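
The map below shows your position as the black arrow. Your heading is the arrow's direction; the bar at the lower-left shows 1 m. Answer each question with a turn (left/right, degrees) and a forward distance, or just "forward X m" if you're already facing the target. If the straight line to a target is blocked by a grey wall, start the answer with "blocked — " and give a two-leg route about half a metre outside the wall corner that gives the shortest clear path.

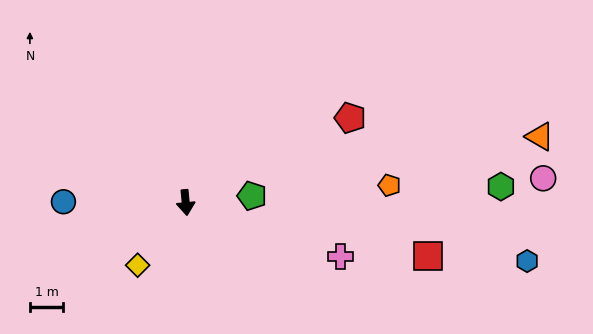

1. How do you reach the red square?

turn left 72°, forward 7.5 m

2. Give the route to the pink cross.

turn left 65°, forward 4.9 m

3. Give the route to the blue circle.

turn right 96°, forward 3.7 m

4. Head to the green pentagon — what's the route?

turn left 90°, forward 2.0 m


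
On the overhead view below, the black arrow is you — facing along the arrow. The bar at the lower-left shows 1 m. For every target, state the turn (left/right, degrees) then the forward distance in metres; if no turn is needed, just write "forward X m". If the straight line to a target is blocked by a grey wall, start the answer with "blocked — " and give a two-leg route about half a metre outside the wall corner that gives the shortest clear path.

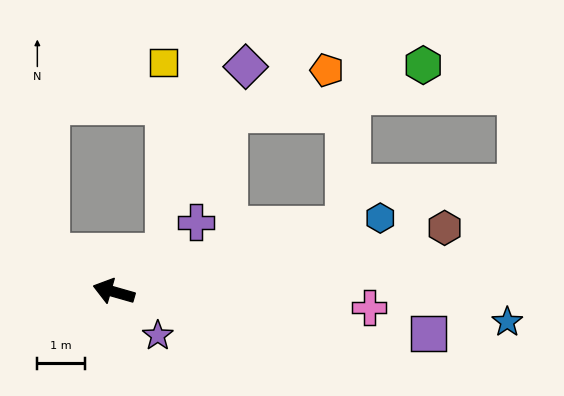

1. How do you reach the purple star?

turn left 151°, forward 1.3 m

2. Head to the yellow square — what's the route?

blocked — turn right 128°, forward 1.4 m, then turn left 55°, forward 4.0 m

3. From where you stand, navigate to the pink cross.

turn right 168°, forward 5.4 m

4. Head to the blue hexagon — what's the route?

turn right 149°, forward 5.8 m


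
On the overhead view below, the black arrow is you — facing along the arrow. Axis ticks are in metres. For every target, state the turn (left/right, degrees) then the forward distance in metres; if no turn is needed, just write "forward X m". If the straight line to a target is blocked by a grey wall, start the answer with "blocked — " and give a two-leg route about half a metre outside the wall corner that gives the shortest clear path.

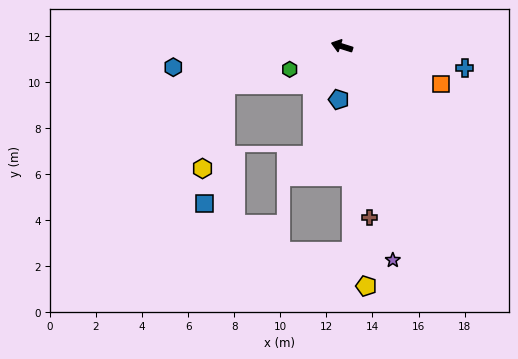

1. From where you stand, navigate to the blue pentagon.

turn left 104°, forward 2.3 m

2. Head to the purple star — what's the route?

turn left 121°, forward 9.5 m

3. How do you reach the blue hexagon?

turn left 25°, forward 7.4 m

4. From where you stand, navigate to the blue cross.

turn right 172°, forward 5.4 m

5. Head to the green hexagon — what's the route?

turn left 41°, forward 2.5 m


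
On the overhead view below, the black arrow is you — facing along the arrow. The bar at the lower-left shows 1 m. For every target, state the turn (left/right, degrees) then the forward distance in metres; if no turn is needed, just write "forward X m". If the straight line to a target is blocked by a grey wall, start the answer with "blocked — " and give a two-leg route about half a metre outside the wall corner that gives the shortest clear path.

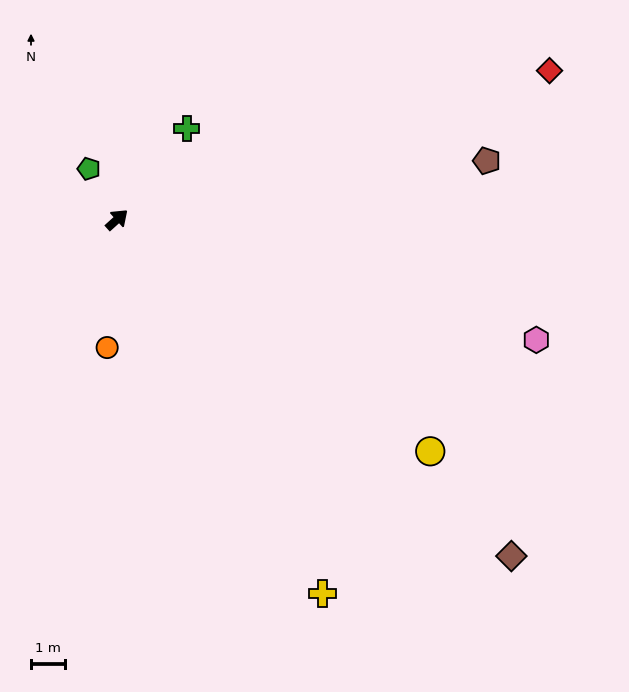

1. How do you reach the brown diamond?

turn right 83°, forward 15.4 m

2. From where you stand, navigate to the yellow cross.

turn right 103°, forward 12.7 m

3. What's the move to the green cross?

turn left 11°, forward 3.4 m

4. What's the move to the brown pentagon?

turn right 33°, forward 11.1 m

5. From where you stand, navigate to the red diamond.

turn right 23°, forward 13.6 m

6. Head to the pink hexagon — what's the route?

turn right 58°, forward 13.0 m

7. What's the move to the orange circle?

turn right 136°, forward 3.8 m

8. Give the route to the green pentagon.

turn left 77°, forward 1.7 m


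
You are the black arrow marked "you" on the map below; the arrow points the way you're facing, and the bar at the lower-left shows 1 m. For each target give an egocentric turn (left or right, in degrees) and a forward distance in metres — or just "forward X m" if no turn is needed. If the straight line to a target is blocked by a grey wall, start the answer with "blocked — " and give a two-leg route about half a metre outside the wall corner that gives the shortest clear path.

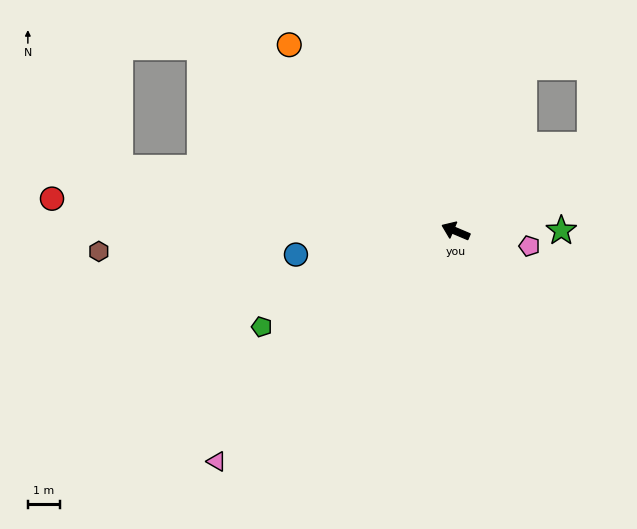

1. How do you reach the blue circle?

turn left 31°, forward 5.1 m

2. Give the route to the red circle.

turn left 18°, forward 12.8 m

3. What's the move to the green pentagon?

turn left 49°, forward 6.8 m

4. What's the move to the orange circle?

turn right 25°, forward 7.9 m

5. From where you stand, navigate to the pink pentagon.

turn right 168°, forward 2.4 m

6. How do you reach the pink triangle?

turn left 67°, forward 10.5 m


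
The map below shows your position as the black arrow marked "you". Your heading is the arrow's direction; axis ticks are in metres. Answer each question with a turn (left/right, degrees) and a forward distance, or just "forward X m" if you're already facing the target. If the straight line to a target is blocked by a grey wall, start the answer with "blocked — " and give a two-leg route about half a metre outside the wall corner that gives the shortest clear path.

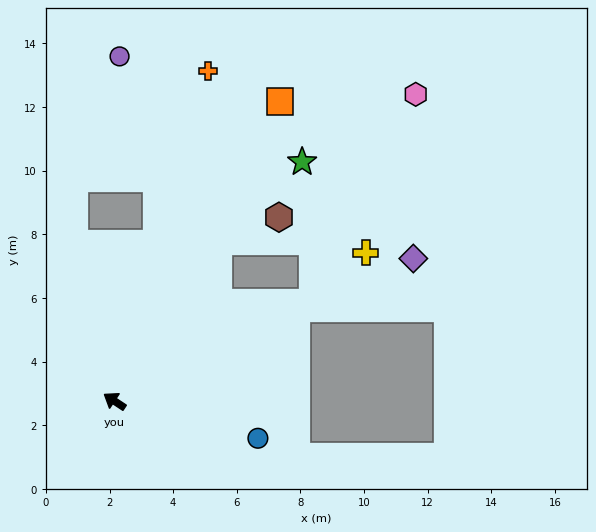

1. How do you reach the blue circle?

turn right 161°, forward 4.7 m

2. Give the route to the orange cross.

turn right 72°, forward 10.8 m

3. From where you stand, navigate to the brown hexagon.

blocked — turn right 90°, forward 6.0 m, then turn right 35°, forward 2.1 m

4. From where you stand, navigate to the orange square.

turn right 85°, forward 10.8 m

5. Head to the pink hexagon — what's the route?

blocked — turn right 120°, forward 6.9 m, then turn left 37°, forward 7.3 m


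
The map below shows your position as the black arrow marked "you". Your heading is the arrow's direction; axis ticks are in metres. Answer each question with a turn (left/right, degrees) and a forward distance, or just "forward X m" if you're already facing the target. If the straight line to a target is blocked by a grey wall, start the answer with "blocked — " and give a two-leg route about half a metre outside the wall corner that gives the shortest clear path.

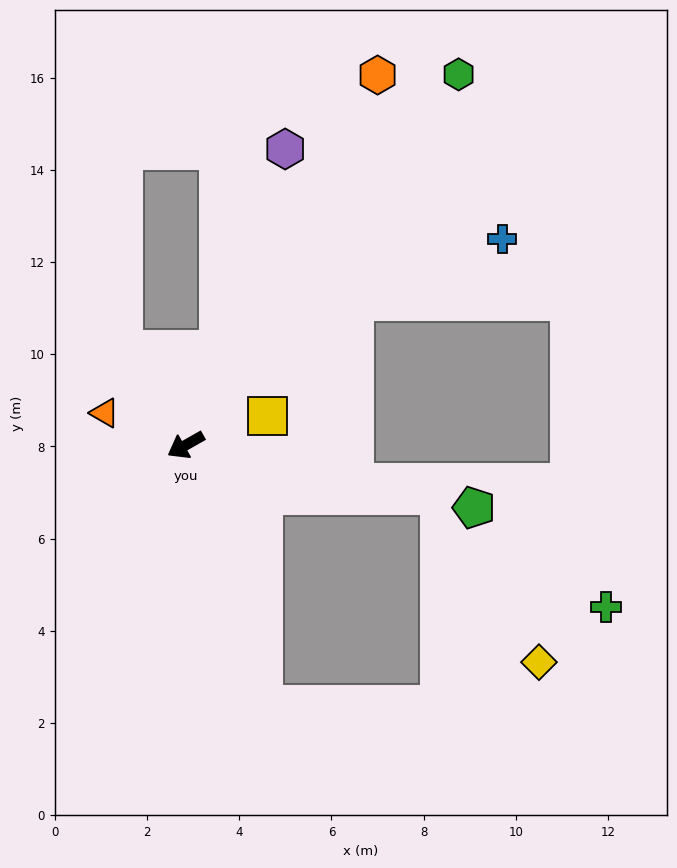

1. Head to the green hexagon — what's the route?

turn right 156°, forward 10.0 m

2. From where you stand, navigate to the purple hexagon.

turn right 138°, forward 6.8 m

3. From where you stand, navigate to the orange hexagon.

turn right 147°, forward 9.0 m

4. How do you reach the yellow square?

turn left 170°, forward 1.9 m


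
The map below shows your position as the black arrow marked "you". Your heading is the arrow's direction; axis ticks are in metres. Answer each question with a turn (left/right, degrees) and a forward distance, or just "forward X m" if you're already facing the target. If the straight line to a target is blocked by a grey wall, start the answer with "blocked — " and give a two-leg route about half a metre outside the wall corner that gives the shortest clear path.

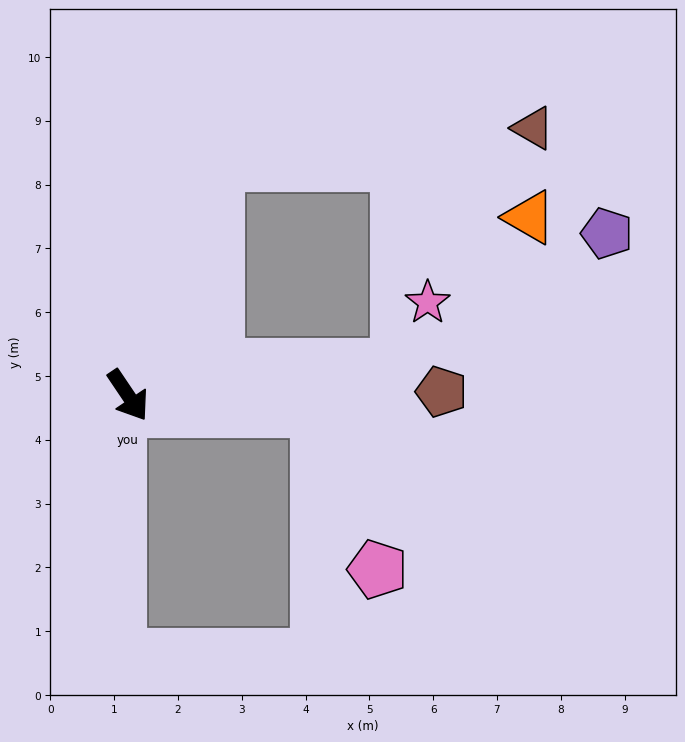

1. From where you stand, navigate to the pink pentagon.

blocked — turn left 51°, forward 3.0 m, then turn right 64°, forward 2.7 m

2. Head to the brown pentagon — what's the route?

turn left 57°, forward 4.9 m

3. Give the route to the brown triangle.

blocked — turn left 125°, forward 3.9 m, then turn right 62°, forward 5.0 m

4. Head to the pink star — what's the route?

blocked — turn left 62°, forward 4.2 m, then turn left 58°, forward 1.1 m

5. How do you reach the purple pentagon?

blocked — turn left 62°, forward 4.2 m, then turn left 26°, forward 3.9 m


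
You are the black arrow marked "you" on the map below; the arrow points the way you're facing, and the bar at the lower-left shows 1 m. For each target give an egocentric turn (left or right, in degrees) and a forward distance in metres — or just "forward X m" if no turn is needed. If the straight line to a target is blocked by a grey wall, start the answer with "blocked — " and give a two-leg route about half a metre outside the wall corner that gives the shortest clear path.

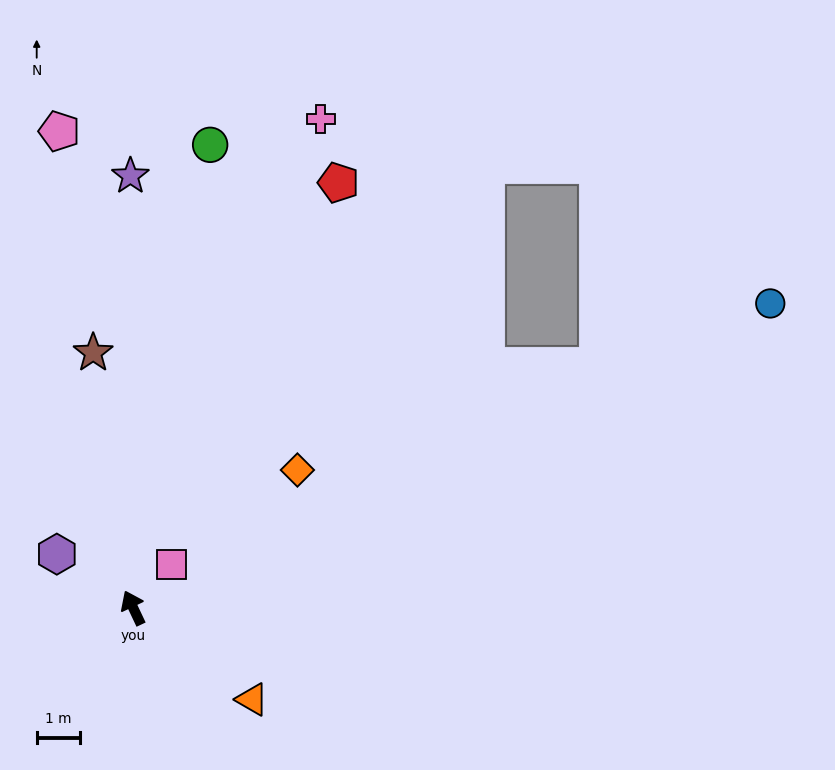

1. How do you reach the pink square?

turn right 67°, forward 1.3 m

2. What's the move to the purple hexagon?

turn left 30°, forward 2.2 m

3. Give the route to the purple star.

turn right 25°, forward 10.1 m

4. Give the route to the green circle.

turn right 35°, forward 11.0 m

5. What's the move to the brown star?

turn right 16°, forward 6.0 m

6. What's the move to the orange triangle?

turn right 153°, forward 3.5 m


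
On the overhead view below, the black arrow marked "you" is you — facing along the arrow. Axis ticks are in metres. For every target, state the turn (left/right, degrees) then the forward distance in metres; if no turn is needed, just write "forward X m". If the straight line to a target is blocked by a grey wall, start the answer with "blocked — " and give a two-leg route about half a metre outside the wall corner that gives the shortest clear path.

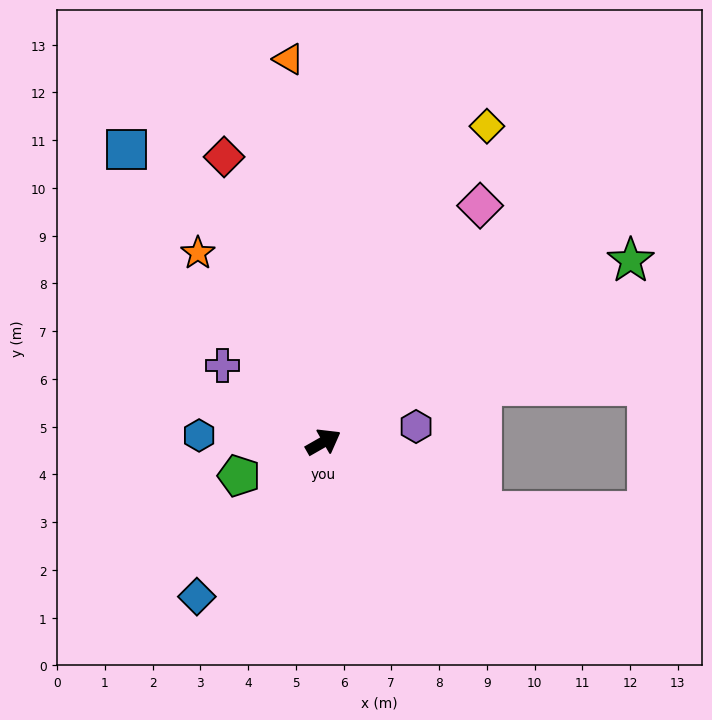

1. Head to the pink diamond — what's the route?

turn left 27°, forward 5.9 m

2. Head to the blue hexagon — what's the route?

turn left 147°, forward 2.6 m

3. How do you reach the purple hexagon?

turn right 20°, forward 2.0 m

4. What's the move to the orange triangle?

turn left 65°, forward 8.1 m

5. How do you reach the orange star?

turn left 94°, forward 4.8 m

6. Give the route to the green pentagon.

turn left 172°, forward 1.9 m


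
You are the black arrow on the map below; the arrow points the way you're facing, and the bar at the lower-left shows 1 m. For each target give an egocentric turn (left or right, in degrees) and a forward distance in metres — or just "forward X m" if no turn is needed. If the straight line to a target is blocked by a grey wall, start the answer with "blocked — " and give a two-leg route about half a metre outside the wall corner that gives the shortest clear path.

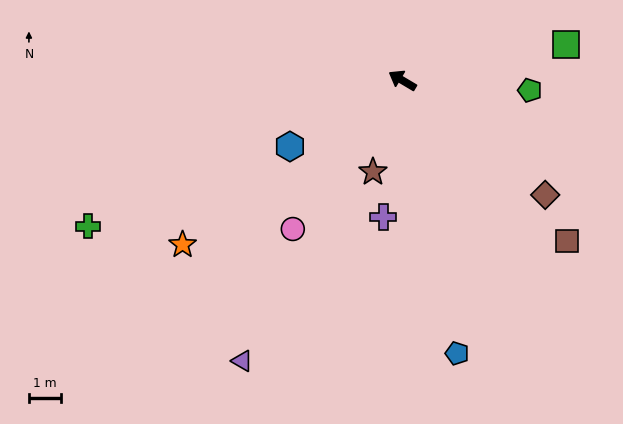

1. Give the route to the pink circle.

turn left 84°, forward 5.8 m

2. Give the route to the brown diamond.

turn left 172°, forward 5.7 m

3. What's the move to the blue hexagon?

turn left 61°, forward 4.1 m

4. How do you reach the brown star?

turn left 103°, forward 3.0 m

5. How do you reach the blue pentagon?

turn left 132°, forward 8.7 m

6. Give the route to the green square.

turn right 137°, forward 5.2 m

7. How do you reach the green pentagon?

turn right 154°, forward 4.0 m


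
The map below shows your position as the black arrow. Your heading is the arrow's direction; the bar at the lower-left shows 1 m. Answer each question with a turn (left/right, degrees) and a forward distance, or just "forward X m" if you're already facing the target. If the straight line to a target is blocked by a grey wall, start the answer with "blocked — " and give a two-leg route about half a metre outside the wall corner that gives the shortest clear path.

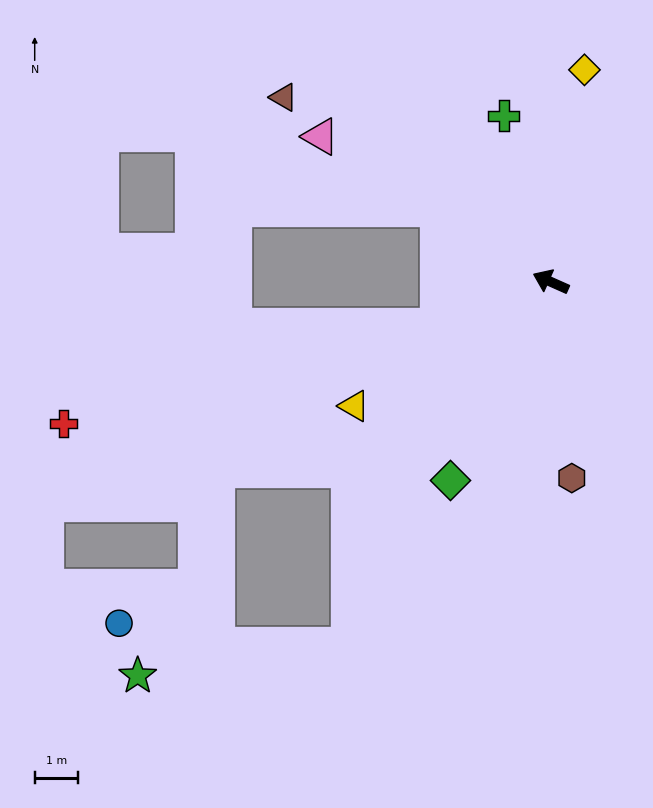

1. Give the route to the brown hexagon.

turn left 120°, forward 4.6 m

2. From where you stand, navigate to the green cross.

turn right 50°, forward 4.0 m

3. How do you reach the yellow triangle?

turn left 56°, forward 5.4 m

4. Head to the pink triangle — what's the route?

turn right 8°, forward 6.3 m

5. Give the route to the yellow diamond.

turn right 75°, forward 5.0 m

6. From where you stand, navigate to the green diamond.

turn left 87°, forward 5.2 m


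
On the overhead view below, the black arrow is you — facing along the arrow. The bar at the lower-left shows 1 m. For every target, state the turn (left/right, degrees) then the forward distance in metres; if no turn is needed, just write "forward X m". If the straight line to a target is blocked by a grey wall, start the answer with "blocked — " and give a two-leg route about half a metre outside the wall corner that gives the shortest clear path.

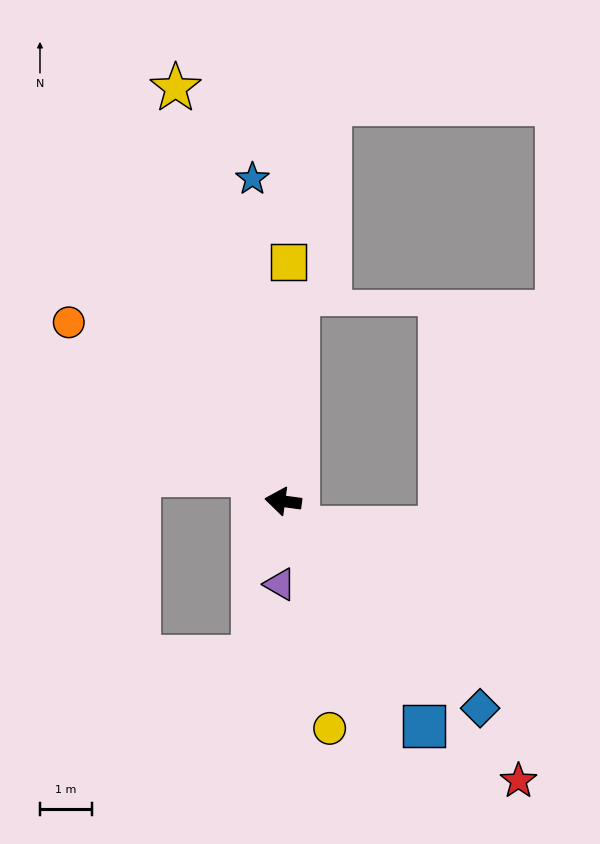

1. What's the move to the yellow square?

turn right 84°, forward 4.6 m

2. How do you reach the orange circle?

turn right 32°, forward 5.4 m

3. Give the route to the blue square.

turn left 130°, forward 5.1 m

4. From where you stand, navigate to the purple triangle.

turn left 96°, forward 1.6 m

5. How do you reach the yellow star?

turn right 68°, forward 8.2 m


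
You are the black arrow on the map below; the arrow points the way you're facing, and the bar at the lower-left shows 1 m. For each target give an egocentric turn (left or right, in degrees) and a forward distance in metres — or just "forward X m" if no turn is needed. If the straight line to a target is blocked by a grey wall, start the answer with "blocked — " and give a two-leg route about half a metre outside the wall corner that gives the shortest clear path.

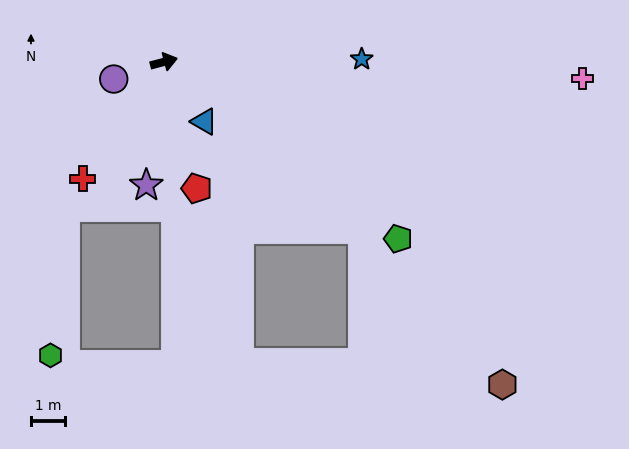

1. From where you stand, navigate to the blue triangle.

turn right 71°, forward 2.1 m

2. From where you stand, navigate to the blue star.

turn right 14°, forward 5.9 m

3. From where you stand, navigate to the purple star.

turn right 113°, forward 3.7 m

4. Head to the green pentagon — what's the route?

turn right 52°, forward 8.8 m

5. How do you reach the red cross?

turn right 140°, forward 4.2 m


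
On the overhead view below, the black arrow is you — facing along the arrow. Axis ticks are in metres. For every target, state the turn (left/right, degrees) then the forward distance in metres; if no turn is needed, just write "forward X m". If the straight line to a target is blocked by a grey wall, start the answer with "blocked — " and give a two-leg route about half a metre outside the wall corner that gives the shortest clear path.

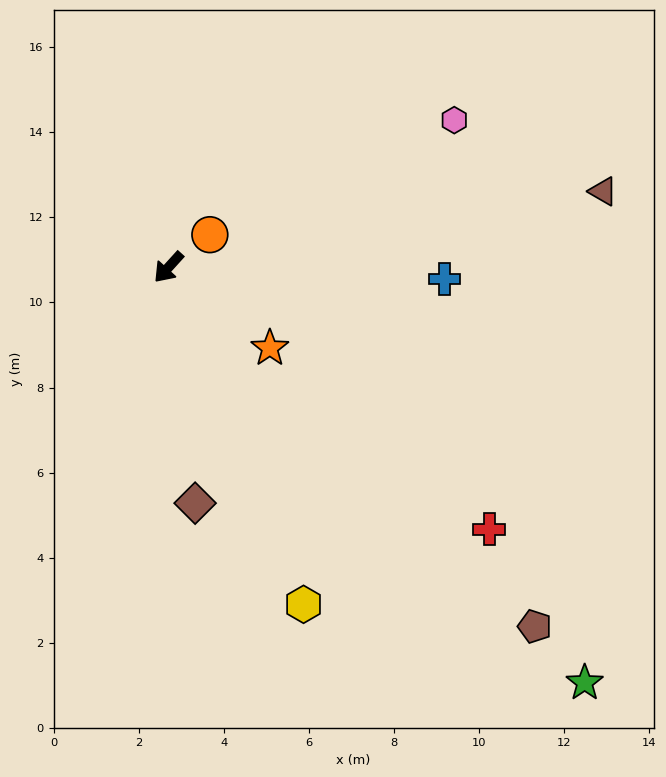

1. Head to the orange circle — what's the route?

turn left 170°, forward 1.2 m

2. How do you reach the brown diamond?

turn left 49°, forward 5.6 m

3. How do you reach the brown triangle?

turn left 142°, forward 10.4 m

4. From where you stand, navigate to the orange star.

turn left 94°, forward 3.0 m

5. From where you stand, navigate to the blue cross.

turn left 130°, forward 6.5 m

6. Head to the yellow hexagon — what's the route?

turn left 64°, forward 8.5 m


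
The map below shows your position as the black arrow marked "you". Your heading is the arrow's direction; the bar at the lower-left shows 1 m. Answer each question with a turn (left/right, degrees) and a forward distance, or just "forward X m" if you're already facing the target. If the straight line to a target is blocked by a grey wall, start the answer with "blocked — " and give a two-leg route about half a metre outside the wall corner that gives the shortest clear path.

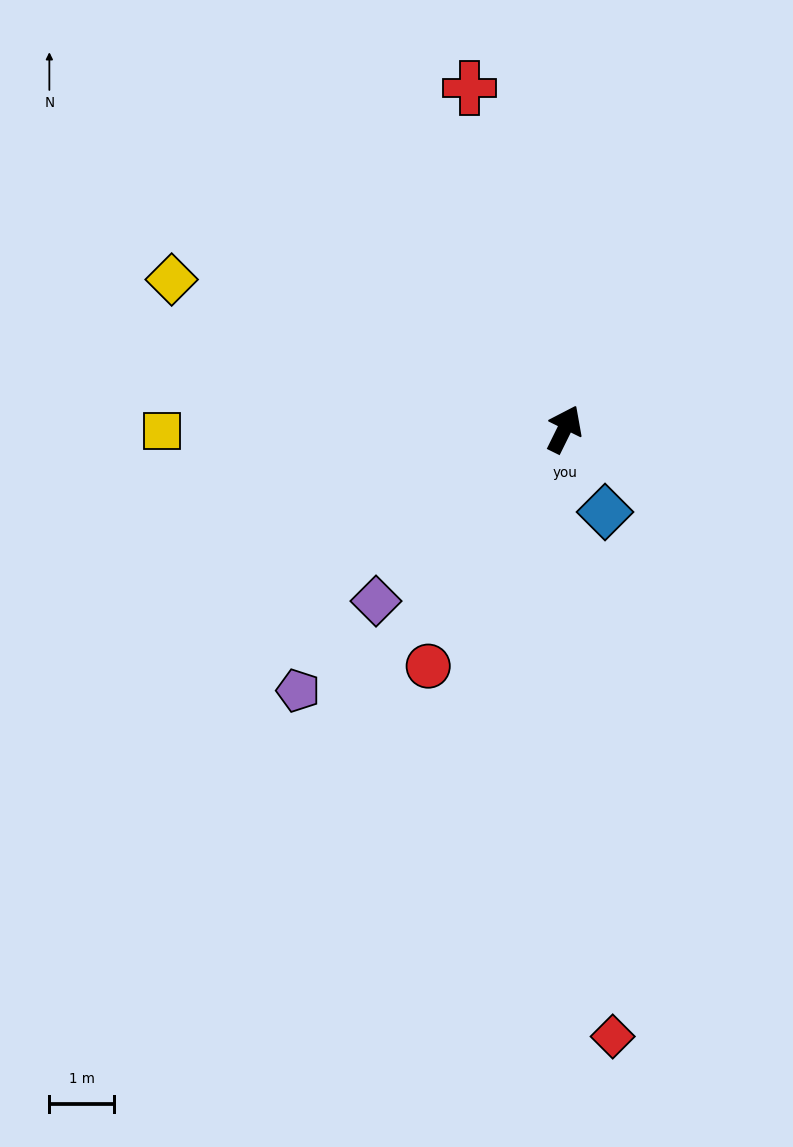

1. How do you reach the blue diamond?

turn right 128°, forward 1.4 m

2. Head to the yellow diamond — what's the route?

turn left 95°, forward 6.5 m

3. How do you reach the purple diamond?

turn left 159°, forward 4.0 m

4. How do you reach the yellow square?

turn left 117°, forward 6.3 m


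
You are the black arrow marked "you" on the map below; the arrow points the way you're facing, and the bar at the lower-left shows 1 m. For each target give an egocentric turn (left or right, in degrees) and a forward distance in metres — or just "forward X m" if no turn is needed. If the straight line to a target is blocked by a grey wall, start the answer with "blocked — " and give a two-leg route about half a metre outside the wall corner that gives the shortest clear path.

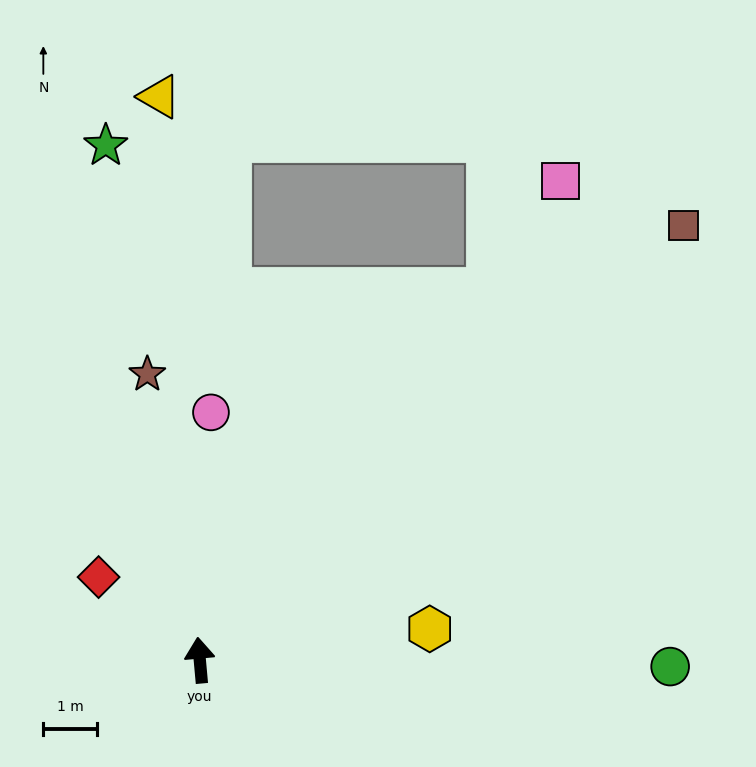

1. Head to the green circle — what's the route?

turn right 96°, forward 8.8 m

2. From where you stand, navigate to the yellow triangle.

forward 10.5 m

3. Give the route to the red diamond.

turn left 45°, forward 2.4 m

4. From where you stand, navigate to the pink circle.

turn right 8°, forward 4.6 m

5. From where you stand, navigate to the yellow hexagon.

turn right 87°, forward 4.3 m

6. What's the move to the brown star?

turn left 5°, forward 5.4 m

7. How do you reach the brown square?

turn right 53°, forward 12.1 m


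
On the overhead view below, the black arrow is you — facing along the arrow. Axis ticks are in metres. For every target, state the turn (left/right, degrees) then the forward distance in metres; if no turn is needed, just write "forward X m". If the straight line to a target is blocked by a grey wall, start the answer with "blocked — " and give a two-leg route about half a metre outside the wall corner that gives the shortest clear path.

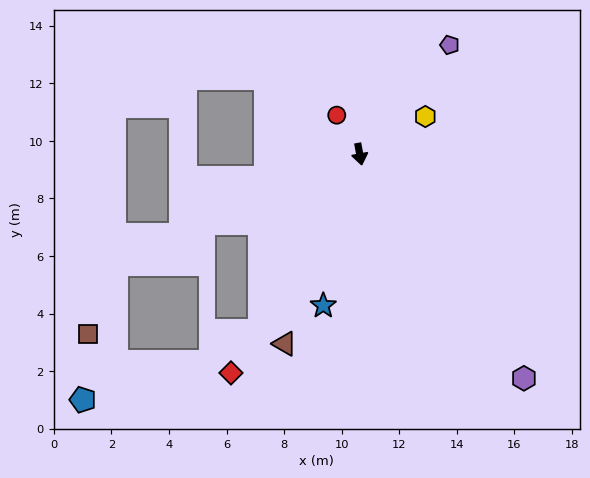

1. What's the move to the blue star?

turn right 24°, forward 5.4 m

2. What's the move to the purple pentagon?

turn left 130°, forward 4.9 m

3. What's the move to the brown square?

blocked — turn right 76°, forward 9.3 m, then turn left 44°, forward 2.6 m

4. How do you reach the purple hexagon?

turn left 26°, forward 9.6 m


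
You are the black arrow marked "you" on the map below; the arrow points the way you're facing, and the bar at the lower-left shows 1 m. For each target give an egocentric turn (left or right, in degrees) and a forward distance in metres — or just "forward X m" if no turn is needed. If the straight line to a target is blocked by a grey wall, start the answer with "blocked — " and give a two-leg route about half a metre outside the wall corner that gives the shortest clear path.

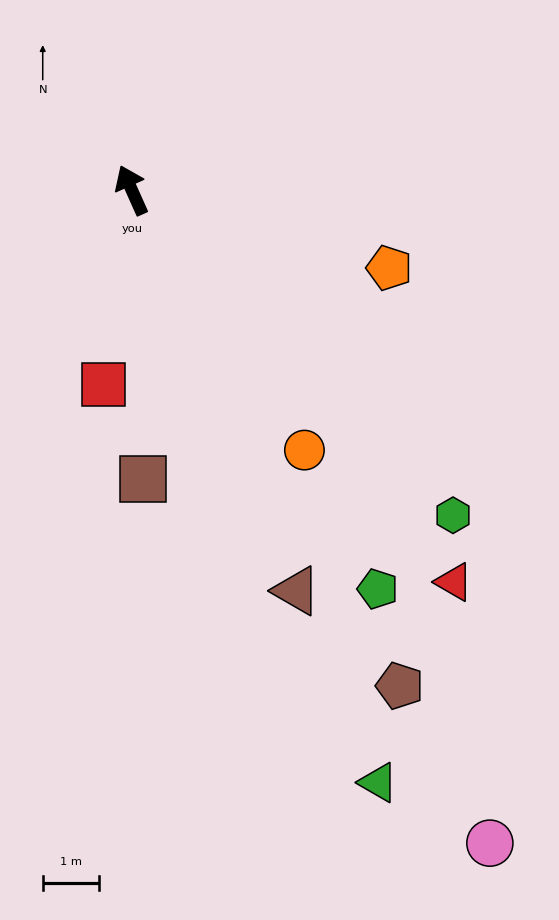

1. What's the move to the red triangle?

turn right 165°, forward 9.1 m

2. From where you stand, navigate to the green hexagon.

turn right 159°, forward 8.2 m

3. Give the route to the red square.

turn left 148°, forward 3.5 m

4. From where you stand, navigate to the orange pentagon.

turn right 131°, forward 4.8 m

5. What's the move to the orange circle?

turn right 171°, forward 5.6 m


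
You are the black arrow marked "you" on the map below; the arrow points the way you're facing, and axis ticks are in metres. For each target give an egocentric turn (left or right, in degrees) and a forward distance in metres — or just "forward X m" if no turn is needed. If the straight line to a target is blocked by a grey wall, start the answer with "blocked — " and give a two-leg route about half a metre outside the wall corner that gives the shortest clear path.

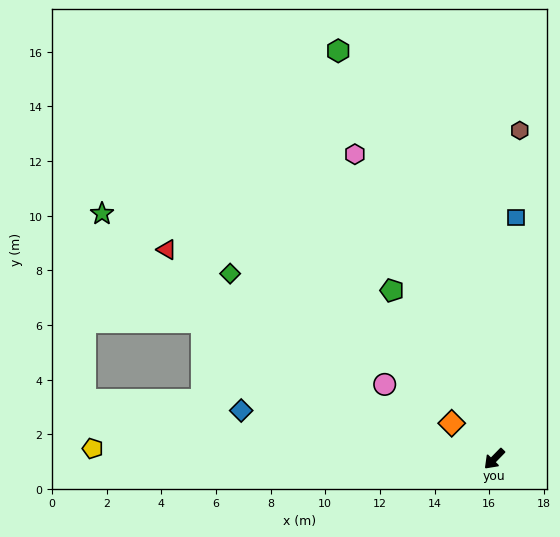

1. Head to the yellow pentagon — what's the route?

turn right 47°, forward 14.7 m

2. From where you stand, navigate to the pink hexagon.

turn right 111°, forward 12.3 m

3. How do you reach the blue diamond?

turn right 56°, forward 9.4 m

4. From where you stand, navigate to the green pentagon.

turn right 104°, forward 7.2 m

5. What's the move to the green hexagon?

turn right 115°, forward 16.0 m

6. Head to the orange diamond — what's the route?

turn right 86°, forward 2.0 m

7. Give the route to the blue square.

turn right 141°, forward 8.9 m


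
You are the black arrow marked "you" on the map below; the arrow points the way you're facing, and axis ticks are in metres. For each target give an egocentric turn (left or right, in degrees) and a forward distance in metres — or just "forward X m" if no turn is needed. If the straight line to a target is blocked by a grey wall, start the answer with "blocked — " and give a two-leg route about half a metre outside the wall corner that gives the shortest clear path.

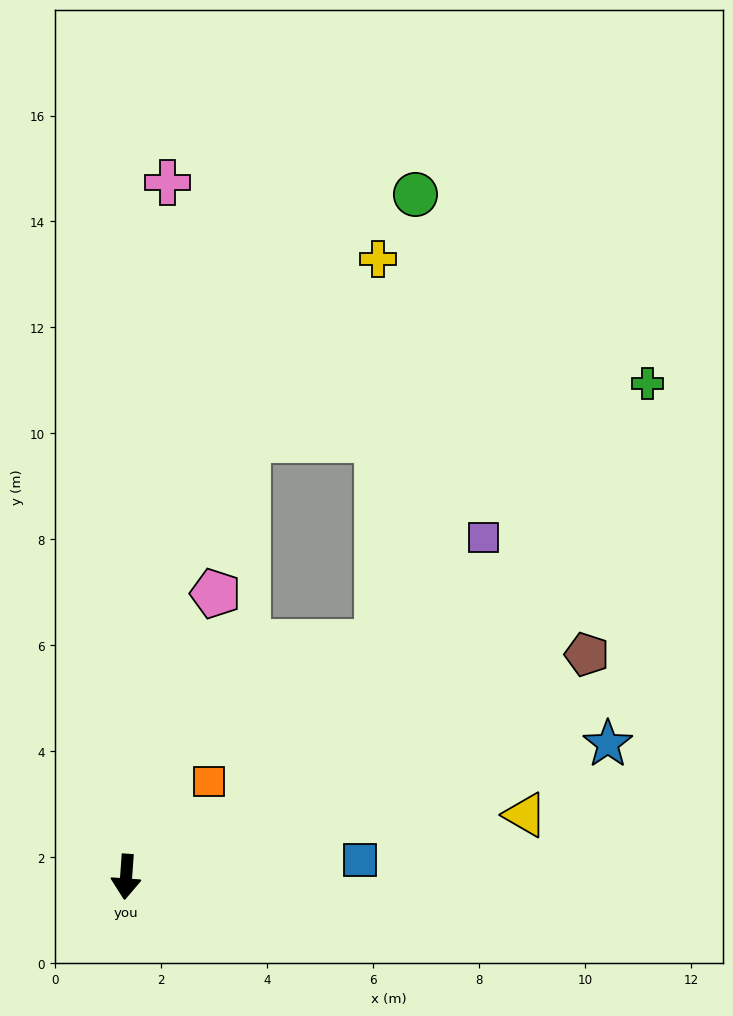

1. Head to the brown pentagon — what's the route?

turn left 120°, forward 9.7 m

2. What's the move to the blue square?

turn left 98°, forward 4.4 m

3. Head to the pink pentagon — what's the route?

turn left 167°, forward 5.6 m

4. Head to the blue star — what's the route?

turn left 110°, forward 9.4 m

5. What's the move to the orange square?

turn left 143°, forward 2.4 m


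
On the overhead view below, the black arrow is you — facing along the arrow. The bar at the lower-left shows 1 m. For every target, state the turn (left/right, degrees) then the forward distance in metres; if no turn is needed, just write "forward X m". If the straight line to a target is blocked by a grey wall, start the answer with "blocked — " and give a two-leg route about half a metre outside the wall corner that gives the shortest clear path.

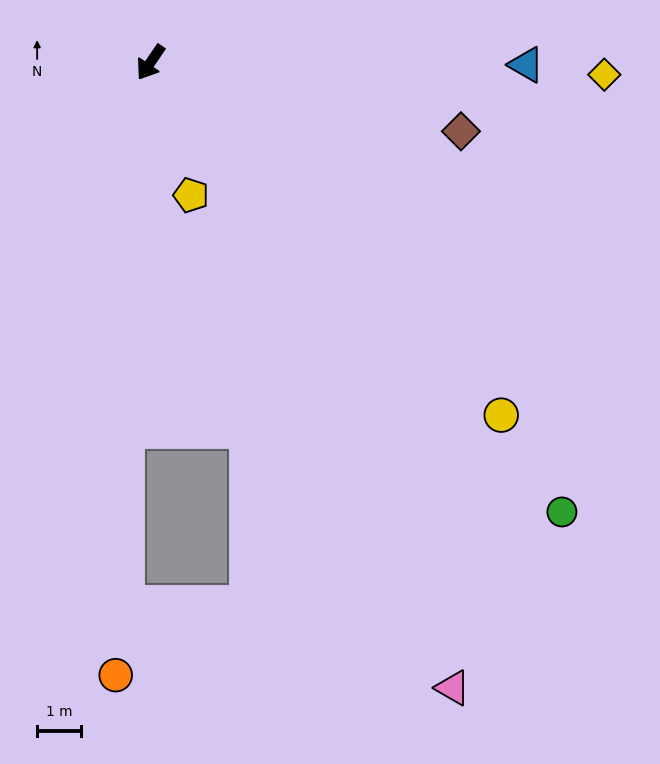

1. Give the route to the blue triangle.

turn left 124°, forward 8.6 m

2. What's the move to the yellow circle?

turn left 79°, forward 11.4 m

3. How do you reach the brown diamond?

turn left 112°, forward 7.3 m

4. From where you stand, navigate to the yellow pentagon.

turn left 51°, forward 3.2 m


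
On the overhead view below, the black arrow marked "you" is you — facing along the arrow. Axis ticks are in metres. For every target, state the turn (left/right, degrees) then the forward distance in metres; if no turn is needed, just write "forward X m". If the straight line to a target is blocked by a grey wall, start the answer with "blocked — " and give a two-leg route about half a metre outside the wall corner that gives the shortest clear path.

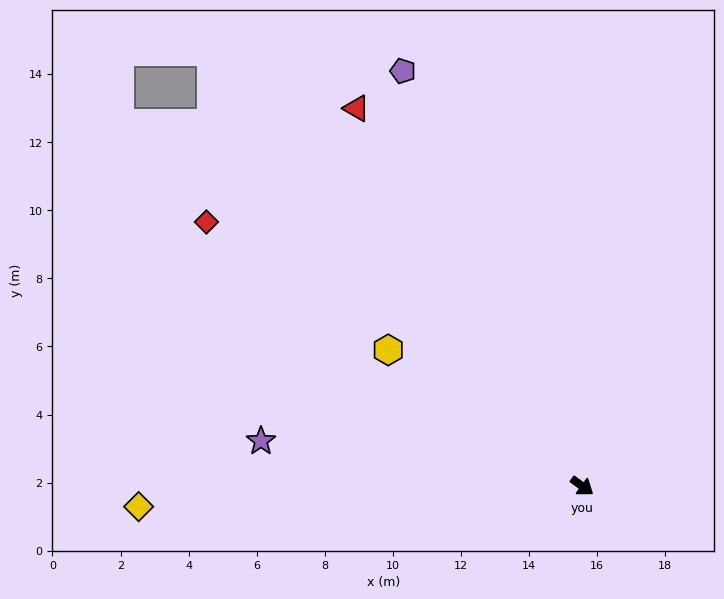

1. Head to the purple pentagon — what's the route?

turn left 149°, forward 13.3 m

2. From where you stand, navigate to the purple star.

turn right 152°, forward 9.5 m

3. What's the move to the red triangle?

turn left 157°, forward 12.9 m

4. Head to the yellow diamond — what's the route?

turn right 141°, forward 13.0 m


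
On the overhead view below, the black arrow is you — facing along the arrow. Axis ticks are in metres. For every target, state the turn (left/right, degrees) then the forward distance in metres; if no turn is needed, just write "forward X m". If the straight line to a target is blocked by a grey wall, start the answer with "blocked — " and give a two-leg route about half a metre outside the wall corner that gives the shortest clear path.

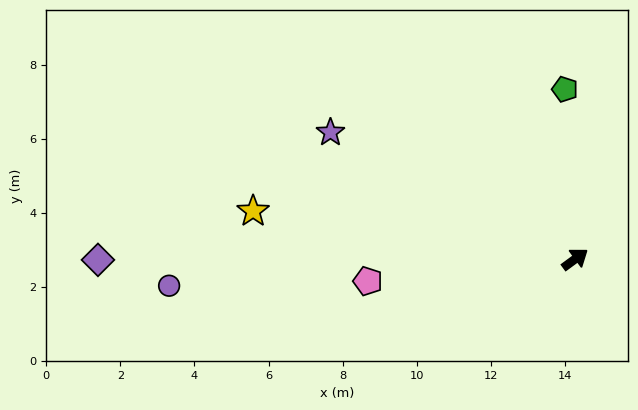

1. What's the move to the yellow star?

turn left 135°, forward 8.8 m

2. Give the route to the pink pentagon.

turn left 150°, forward 5.6 m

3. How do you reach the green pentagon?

turn left 57°, forward 4.6 m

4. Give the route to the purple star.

turn left 116°, forward 7.4 m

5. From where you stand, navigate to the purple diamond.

turn left 144°, forward 12.9 m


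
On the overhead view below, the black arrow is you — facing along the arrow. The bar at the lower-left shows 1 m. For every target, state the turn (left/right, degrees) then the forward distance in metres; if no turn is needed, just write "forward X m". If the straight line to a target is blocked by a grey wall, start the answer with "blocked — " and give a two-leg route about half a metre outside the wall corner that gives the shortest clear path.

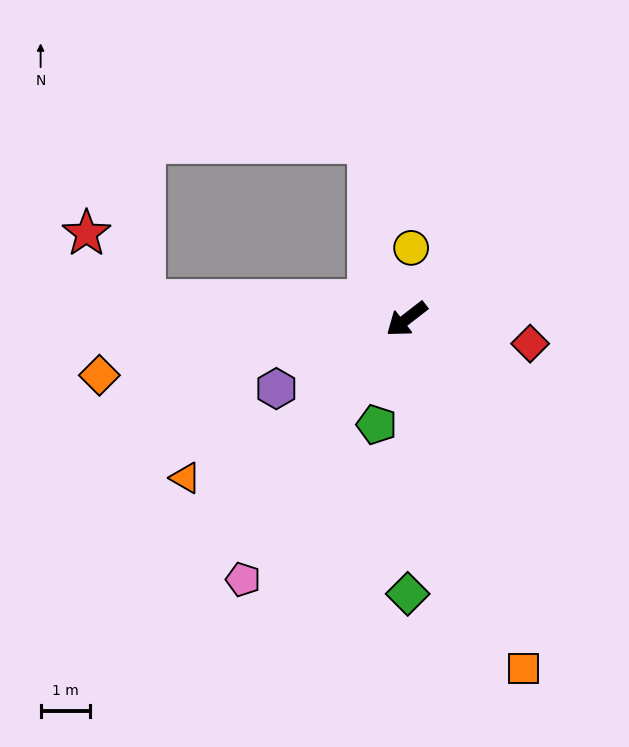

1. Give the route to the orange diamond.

turn right 27°, forward 6.4 m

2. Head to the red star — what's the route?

blocked — turn right 42°, forward 5.3 m, then turn right 44°, forward 1.8 m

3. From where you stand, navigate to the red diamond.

turn left 131°, forward 2.6 m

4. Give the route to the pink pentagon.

turn left 20°, forward 6.3 m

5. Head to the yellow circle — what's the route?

turn right 131°, forward 1.5 m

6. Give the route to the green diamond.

turn left 52°, forward 5.6 m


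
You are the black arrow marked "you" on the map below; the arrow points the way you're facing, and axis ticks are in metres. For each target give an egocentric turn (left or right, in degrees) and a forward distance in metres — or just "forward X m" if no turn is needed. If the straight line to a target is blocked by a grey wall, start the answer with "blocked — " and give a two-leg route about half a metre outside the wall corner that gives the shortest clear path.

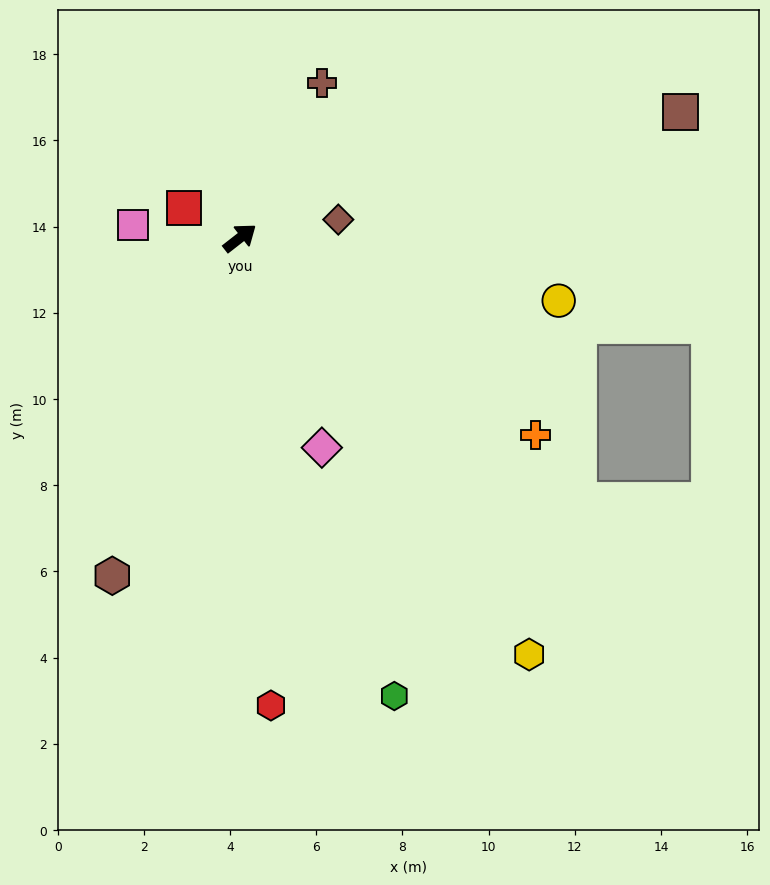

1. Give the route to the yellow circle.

turn right 49°, forward 7.5 m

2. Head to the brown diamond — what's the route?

turn right 27°, forward 2.3 m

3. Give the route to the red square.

turn left 114°, forward 1.5 m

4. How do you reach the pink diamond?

turn right 107°, forward 5.2 m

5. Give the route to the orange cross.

turn right 72°, forward 8.2 m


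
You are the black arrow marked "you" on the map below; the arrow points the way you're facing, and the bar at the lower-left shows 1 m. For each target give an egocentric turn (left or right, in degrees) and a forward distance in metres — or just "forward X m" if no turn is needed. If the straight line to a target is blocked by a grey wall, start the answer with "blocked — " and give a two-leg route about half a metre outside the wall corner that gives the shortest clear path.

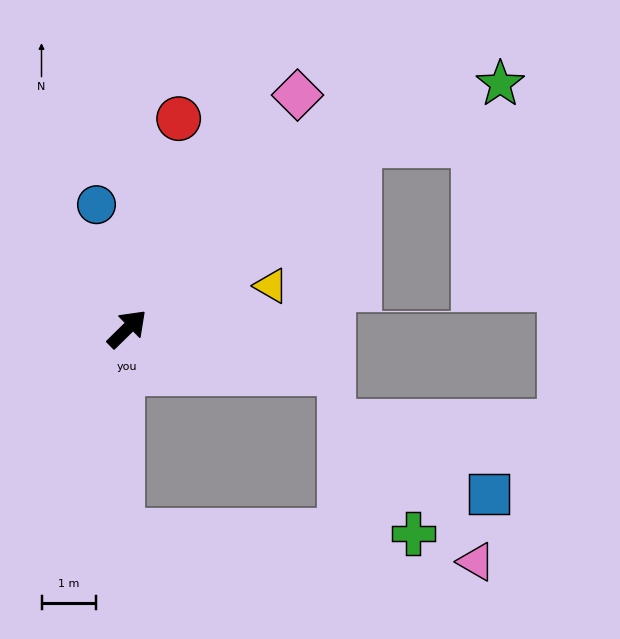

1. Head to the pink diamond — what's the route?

turn left 9°, forward 5.3 m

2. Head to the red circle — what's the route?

turn left 32°, forward 4.0 m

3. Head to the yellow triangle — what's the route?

turn right 28°, forward 2.8 m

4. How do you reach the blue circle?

turn left 59°, forward 2.4 m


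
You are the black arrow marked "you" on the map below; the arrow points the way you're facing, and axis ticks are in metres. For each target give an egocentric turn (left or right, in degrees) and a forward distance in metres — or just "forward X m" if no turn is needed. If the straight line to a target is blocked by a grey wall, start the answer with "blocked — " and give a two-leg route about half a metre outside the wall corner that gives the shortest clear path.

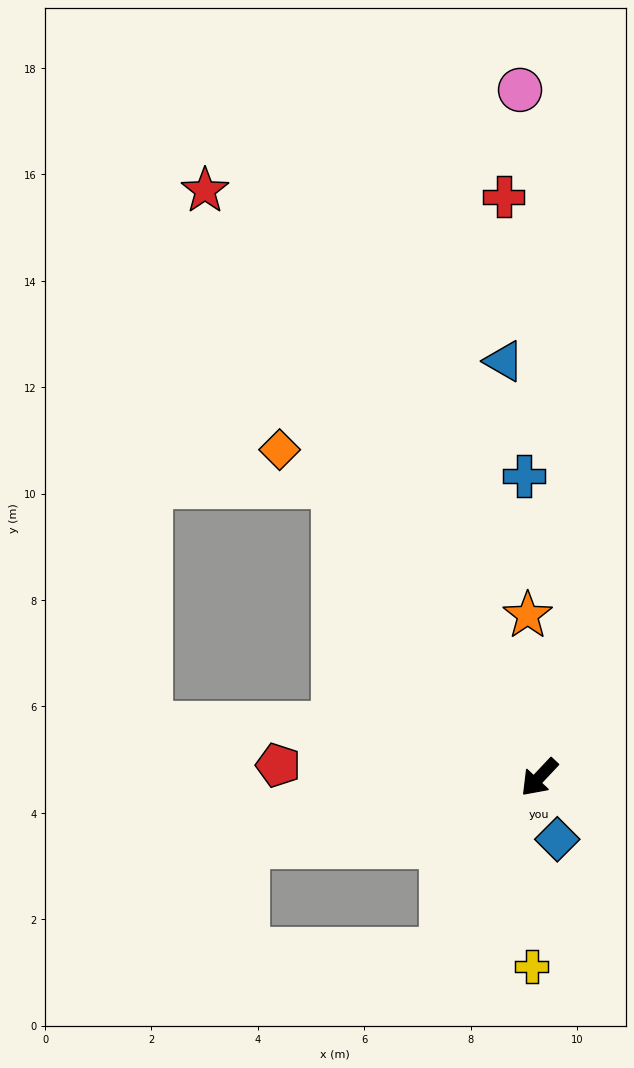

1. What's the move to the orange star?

turn right 133°, forward 3.1 m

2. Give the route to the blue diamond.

turn left 59°, forward 1.2 m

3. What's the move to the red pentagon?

turn right 49°, forward 4.9 m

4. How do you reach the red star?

turn right 107°, forward 12.7 m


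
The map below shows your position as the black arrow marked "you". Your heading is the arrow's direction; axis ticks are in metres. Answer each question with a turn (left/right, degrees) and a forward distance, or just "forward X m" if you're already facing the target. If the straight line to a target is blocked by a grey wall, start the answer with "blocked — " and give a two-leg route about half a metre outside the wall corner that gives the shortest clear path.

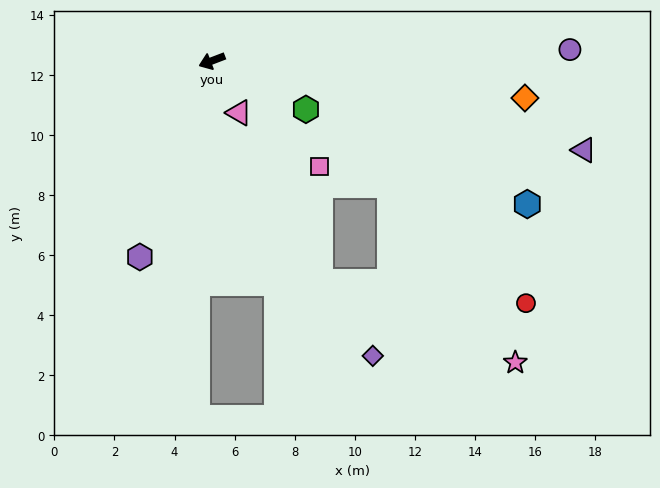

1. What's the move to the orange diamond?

turn left 152°, forward 10.5 m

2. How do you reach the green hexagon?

turn left 132°, forward 3.5 m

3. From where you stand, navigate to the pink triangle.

turn left 97°, forward 1.9 m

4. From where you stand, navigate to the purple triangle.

turn left 146°, forward 12.7 m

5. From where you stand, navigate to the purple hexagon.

turn left 49°, forward 7.0 m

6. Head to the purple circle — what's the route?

turn left 161°, forward 11.9 m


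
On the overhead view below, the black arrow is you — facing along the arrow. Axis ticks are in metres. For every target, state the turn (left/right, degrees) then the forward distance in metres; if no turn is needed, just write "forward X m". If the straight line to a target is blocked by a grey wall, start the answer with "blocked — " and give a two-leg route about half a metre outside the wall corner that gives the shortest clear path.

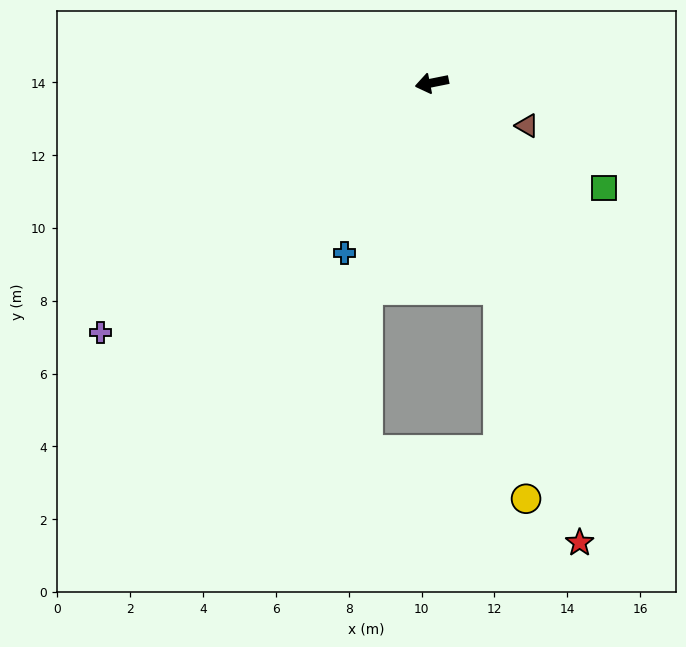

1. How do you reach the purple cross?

turn left 26°, forward 11.4 m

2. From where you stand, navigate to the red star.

turn left 96°, forward 13.3 m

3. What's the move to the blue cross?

turn left 51°, forward 5.3 m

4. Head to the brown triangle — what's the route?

turn left 144°, forward 2.9 m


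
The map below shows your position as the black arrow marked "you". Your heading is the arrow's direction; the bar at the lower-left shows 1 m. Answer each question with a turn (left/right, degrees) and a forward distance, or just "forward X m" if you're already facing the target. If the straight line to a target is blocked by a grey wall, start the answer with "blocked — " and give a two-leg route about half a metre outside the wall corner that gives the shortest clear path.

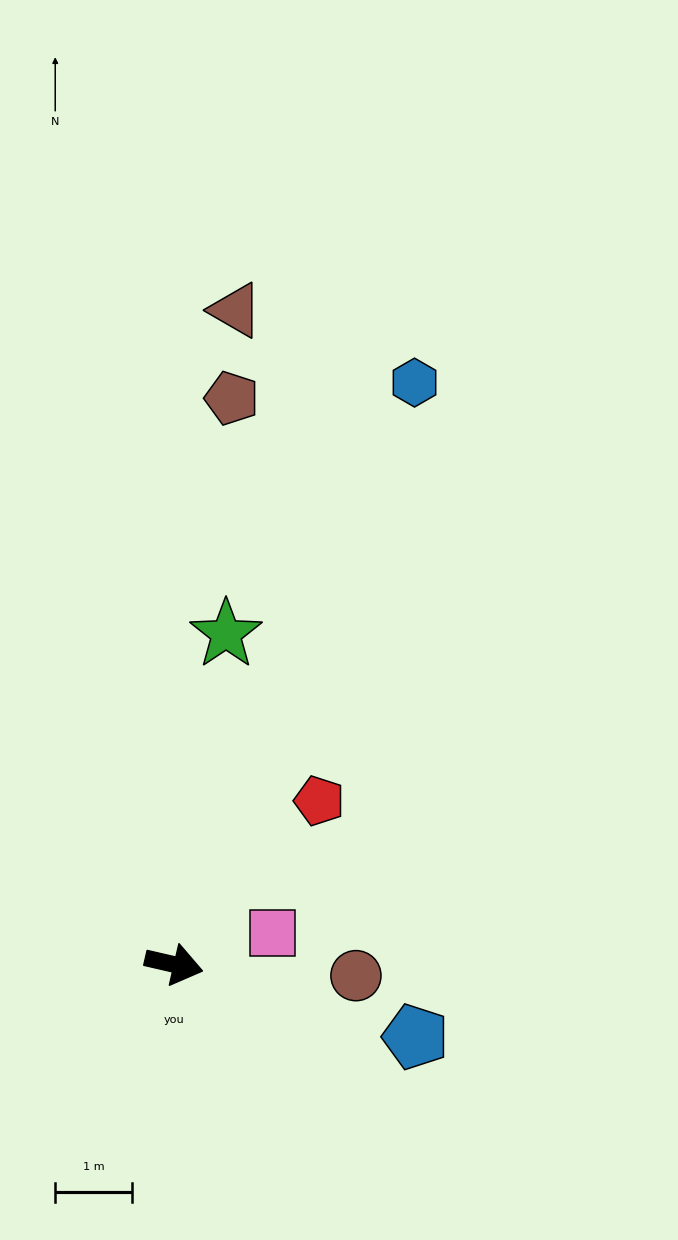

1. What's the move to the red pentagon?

turn left 61°, forward 2.8 m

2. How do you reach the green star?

turn left 94°, forward 4.3 m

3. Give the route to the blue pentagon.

turn right 4°, forward 3.3 m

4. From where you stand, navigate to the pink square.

turn left 31°, forward 1.3 m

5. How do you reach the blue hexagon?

turn left 81°, forward 8.2 m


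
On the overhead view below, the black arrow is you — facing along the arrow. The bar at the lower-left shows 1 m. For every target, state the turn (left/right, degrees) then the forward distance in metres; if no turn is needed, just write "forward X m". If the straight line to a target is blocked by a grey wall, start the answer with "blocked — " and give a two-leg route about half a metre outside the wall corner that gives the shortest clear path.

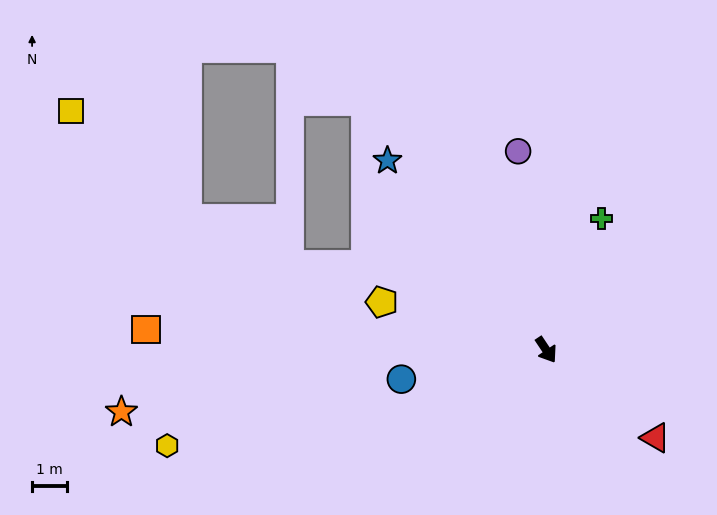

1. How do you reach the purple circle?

turn left 154°, forward 5.7 m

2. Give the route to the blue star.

turn right 174°, forward 7.1 m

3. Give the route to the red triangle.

turn left 17°, forward 4.0 m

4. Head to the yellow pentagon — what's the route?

turn right 140°, forward 4.9 m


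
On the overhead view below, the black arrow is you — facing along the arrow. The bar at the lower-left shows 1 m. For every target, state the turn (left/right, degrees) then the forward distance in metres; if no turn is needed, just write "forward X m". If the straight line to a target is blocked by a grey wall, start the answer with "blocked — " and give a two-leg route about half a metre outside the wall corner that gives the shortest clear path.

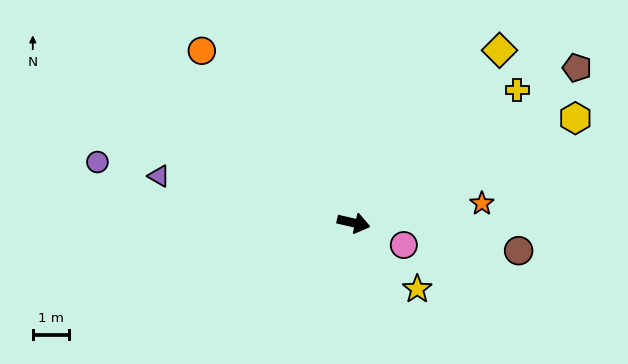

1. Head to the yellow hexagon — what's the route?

turn left 38°, forward 6.7 m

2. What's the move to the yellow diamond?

turn left 63°, forward 6.2 m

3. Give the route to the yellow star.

turn right 33°, forward 2.5 m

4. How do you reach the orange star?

turn left 22°, forward 3.5 m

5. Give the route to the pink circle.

turn right 11°, forward 1.5 m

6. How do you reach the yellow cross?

turn left 52°, forward 5.7 m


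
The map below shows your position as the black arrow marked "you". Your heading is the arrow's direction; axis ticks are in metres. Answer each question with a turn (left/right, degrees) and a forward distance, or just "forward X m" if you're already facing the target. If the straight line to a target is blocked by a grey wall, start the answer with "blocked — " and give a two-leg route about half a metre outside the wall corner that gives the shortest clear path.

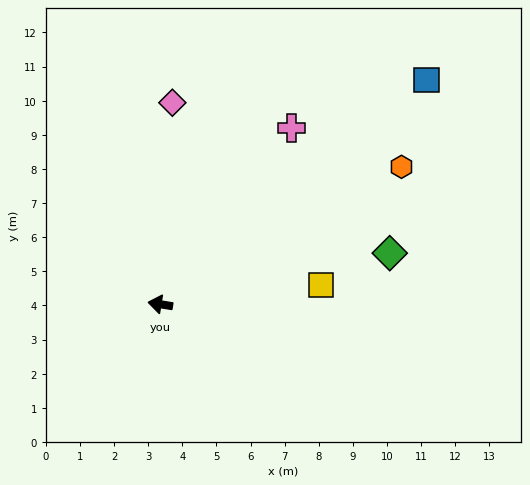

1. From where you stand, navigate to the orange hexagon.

turn right 141°, forward 8.1 m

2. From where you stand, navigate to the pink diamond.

turn right 84°, forward 5.9 m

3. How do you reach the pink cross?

turn right 118°, forward 6.4 m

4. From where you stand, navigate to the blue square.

turn right 131°, forward 10.2 m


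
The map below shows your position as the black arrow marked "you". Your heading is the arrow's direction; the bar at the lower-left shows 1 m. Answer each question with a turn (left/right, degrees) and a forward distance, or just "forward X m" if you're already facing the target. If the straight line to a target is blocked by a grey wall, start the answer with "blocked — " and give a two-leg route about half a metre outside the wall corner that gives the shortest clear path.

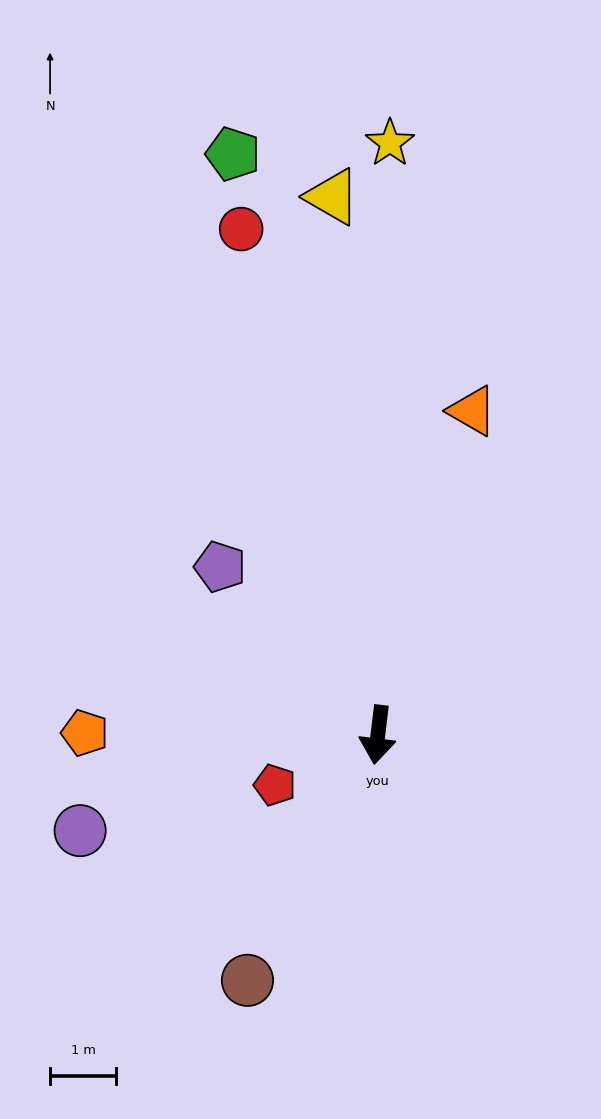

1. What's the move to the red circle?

turn right 158°, forward 7.9 m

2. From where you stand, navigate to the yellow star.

turn right 174°, forward 8.9 m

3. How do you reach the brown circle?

turn right 21°, forward 4.2 m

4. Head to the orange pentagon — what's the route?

turn right 83°, forward 4.4 m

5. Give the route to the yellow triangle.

turn right 168°, forward 8.1 m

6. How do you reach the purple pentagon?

turn right 130°, forward 3.5 m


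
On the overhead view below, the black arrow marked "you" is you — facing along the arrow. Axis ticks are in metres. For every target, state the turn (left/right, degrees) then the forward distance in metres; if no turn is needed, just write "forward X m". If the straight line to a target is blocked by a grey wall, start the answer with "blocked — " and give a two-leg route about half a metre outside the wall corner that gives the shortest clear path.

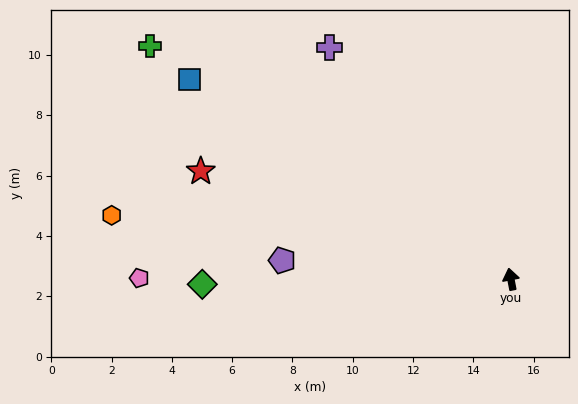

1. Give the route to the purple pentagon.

turn left 74°, forward 7.6 m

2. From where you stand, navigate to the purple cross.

turn left 27°, forward 9.8 m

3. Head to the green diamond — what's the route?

turn left 80°, forward 10.2 m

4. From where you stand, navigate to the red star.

turn left 60°, forward 10.9 m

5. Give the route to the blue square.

turn left 47°, forward 12.5 m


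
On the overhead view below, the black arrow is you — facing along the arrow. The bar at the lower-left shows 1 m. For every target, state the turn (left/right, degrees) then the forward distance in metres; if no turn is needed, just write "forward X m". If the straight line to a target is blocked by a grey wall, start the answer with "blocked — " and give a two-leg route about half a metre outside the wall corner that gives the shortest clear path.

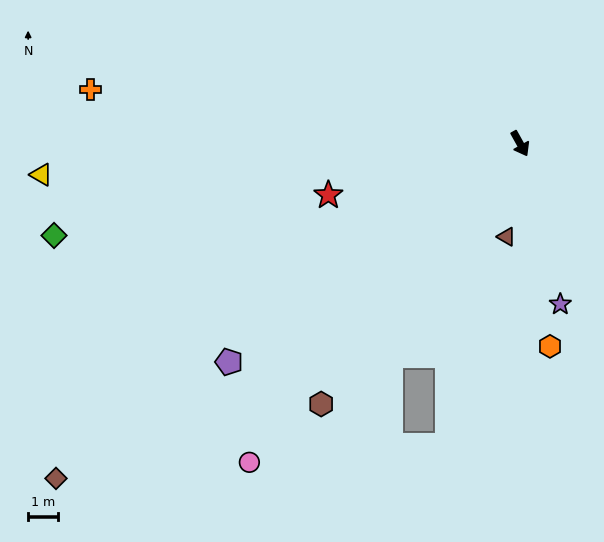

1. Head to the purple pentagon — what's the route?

turn right 82°, forward 12.1 m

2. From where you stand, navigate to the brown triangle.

turn right 37°, forward 3.1 m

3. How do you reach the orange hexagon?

turn right 21°, forward 6.8 m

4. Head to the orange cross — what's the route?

turn right 126°, forward 14.4 m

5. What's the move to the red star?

turn right 104°, forward 6.6 m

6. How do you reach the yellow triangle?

turn right 115°, forward 16.0 m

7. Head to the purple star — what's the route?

turn right 15°, forward 5.5 m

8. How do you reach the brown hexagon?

turn right 66°, forward 10.9 m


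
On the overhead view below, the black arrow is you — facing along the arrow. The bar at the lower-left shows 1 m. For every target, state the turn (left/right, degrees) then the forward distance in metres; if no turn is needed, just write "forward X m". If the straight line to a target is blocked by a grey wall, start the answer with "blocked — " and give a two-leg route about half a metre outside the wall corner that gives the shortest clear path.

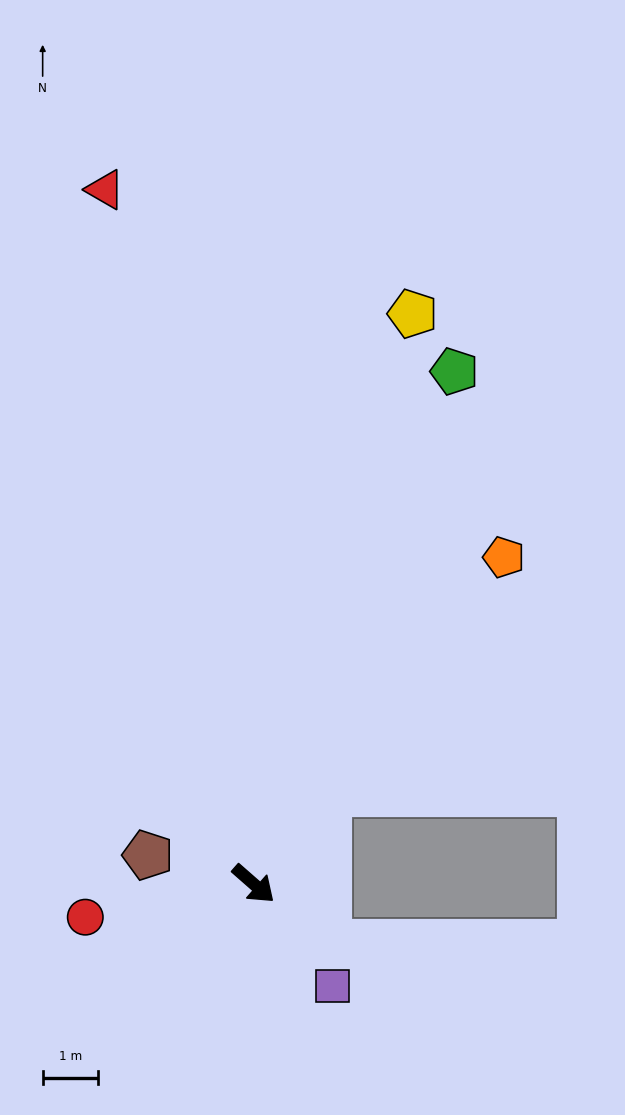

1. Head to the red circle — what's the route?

turn right 128°, forward 3.1 m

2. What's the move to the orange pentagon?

turn left 94°, forward 7.5 m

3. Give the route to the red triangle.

turn left 143°, forward 12.9 m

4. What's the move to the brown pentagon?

turn right 154°, forward 2.0 m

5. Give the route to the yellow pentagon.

turn left 116°, forward 10.8 m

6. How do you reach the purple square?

turn right 11°, forward 2.3 m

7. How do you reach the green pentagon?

turn left 110°, forward 10.0 m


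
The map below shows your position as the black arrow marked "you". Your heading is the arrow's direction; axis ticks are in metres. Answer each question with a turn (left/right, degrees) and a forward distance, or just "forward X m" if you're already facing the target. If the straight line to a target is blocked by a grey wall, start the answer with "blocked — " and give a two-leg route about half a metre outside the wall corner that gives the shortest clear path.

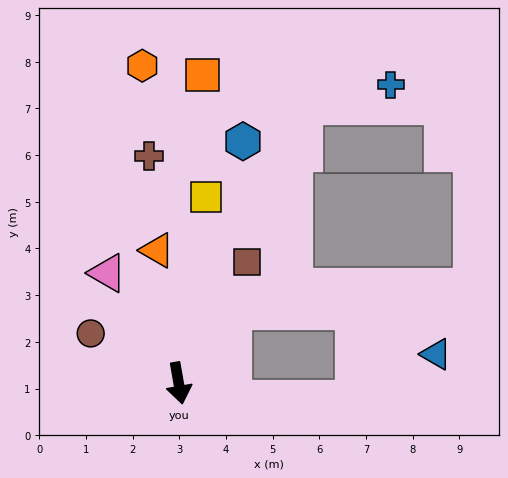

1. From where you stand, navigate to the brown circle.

turn right 129°, forward 2.2 m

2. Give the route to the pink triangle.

turn right 157°, forward 2.8 m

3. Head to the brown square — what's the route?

turn left 141°, forward 3.0 m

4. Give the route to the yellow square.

turn left 162°, forward 4.0 m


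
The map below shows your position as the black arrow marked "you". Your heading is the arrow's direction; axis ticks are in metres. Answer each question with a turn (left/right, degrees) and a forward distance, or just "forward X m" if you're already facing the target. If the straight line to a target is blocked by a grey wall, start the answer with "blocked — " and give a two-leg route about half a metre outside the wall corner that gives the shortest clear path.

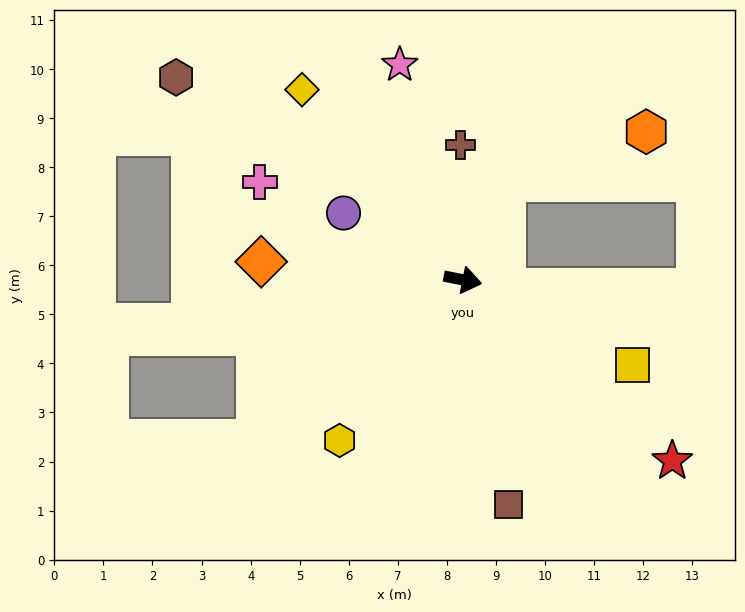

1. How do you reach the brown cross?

turn left 102°, forward 2.7 m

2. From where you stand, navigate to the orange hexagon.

blocked — turn left 78°, forward 2.2 m, then turn right 47°, forward 3.1 m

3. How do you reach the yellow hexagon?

turn right 116°, forward 4.1 m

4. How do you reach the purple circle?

turn left 162°, forward 2.8 m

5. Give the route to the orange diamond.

turn right 174°, forward 4.1 m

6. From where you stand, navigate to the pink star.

turn left 118°, forward 4.6 m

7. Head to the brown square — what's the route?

turn right 67°, forward 4.7 m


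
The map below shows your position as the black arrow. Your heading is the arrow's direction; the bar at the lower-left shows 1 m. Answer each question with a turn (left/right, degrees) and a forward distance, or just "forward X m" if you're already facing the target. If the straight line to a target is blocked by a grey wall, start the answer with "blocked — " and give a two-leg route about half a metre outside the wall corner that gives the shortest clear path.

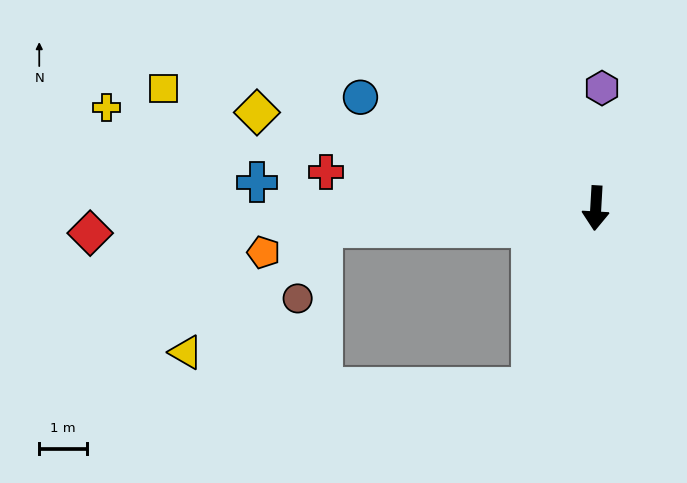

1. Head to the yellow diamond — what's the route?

turn right 103°, forward 7.4 m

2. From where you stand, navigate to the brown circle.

blocked — turn right 83°, forward 5.7 m, then turn left 67°, forward 1.6 m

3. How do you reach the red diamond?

turn right 84°, forward 10.6 m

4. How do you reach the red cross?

turn right 94°, forward 5.7 m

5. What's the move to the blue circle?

turn right 112°, forward 5.5 m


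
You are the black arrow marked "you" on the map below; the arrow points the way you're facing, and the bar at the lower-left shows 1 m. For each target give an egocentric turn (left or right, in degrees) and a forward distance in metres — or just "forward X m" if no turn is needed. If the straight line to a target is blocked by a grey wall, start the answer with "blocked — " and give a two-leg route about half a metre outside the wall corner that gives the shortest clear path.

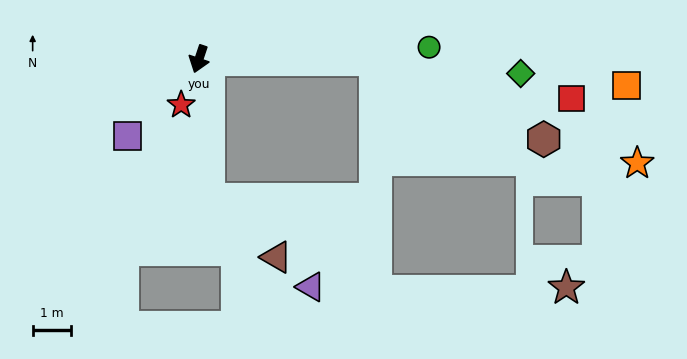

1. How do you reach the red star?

turn right 3°, forward 1.3 m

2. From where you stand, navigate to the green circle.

turn left 111°, forward 6.1 m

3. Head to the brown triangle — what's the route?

blocked — turn left 22°, forward 3.7 m, then turn left 46°, forward 2.3 m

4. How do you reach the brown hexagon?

blocked — turn left 108°, forward 4.6 m, then turn right 25°, forward 4.9 m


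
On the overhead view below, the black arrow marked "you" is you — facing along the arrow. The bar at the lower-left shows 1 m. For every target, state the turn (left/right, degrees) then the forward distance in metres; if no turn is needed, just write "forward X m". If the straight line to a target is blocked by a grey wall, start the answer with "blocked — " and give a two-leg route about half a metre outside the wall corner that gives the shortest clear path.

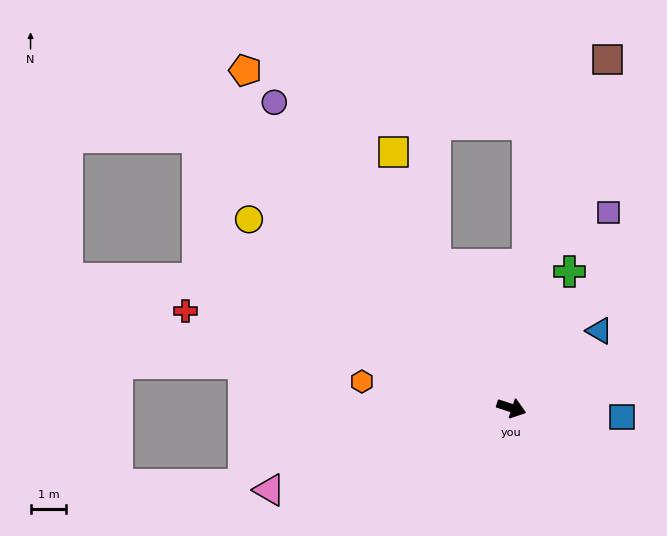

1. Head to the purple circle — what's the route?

turn left 146°, forward 10.8 m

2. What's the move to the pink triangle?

turn right 143°, forward 7.1 m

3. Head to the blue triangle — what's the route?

turn left 59°, forward 3.3 m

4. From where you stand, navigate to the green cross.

turn left 85°, forward 4.1 m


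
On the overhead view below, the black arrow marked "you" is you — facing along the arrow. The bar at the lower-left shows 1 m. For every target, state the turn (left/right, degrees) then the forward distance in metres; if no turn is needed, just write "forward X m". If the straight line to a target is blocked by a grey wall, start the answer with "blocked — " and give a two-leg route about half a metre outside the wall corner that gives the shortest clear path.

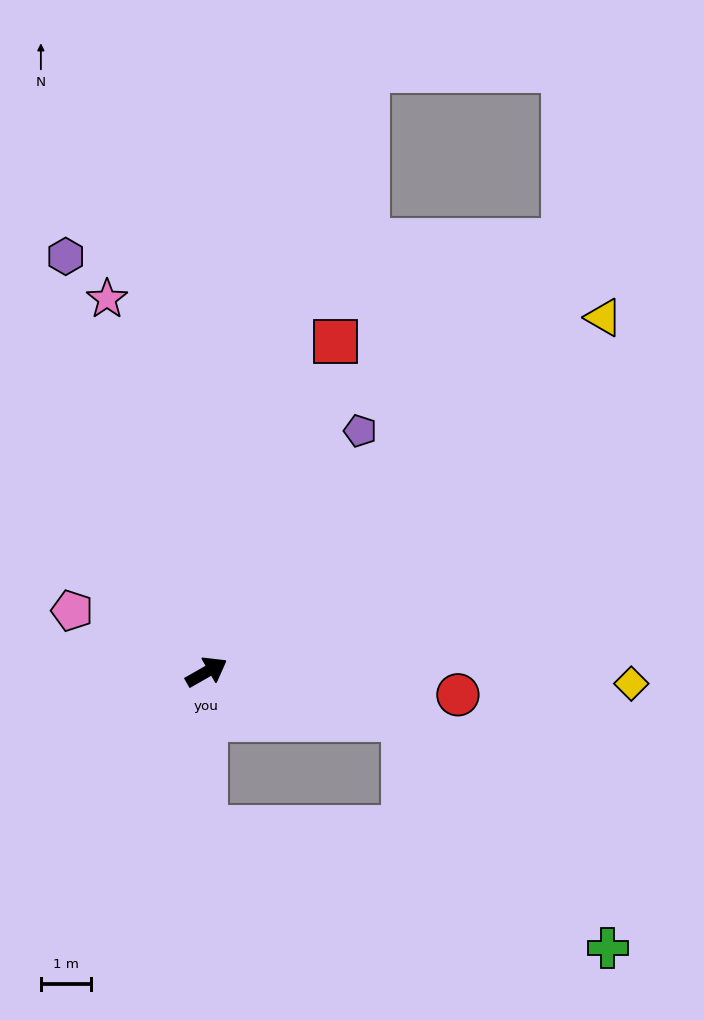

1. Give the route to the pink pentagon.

turn left 126°, forward 2.9 m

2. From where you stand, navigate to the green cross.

blocked — turn right 44°, forward 4.0 m, then turn right 34°, forward 6.1 m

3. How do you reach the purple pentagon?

turn left 28°, forward 5.7 m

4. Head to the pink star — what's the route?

turn left 75°, forward 7.7 m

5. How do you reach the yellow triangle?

turn left 12°, forward 10.6 m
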